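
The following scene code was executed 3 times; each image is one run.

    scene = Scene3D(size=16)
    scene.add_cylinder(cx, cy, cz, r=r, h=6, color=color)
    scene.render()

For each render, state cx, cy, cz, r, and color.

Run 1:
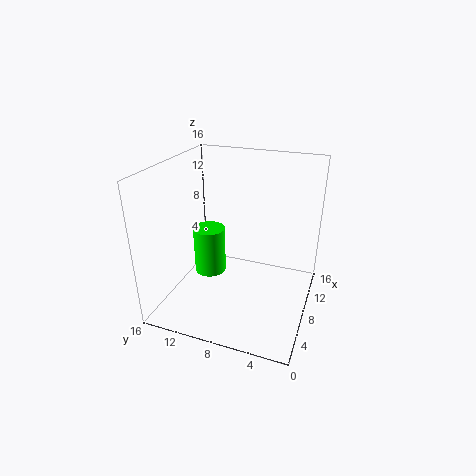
cx = 11; cy = 13; cz = 1; r = 2; color = 'lime'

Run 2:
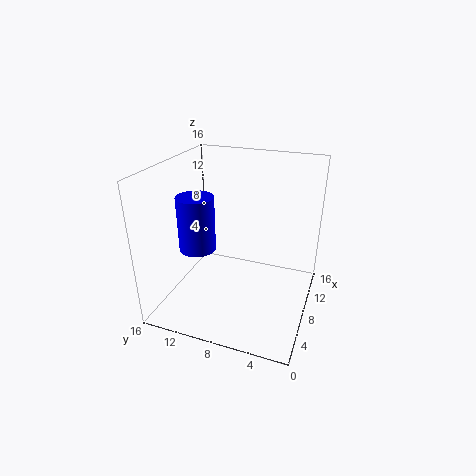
cx = 6; cy = 12; cz = 7; r = 2; color = 'blue'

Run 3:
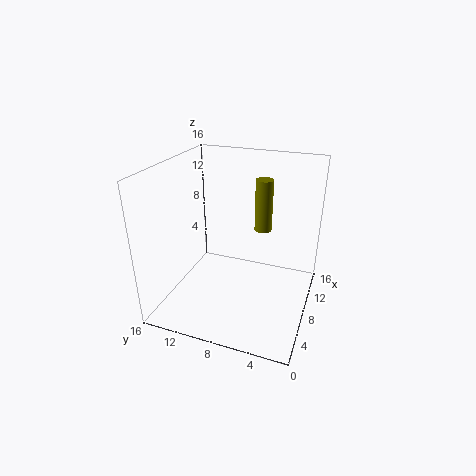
cx = 11; cy = 6; cz = 8; r = 1; color = 'olive'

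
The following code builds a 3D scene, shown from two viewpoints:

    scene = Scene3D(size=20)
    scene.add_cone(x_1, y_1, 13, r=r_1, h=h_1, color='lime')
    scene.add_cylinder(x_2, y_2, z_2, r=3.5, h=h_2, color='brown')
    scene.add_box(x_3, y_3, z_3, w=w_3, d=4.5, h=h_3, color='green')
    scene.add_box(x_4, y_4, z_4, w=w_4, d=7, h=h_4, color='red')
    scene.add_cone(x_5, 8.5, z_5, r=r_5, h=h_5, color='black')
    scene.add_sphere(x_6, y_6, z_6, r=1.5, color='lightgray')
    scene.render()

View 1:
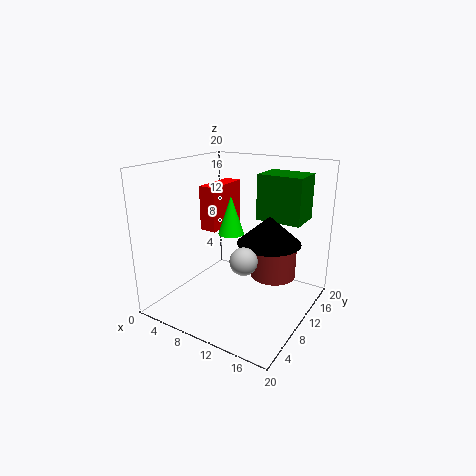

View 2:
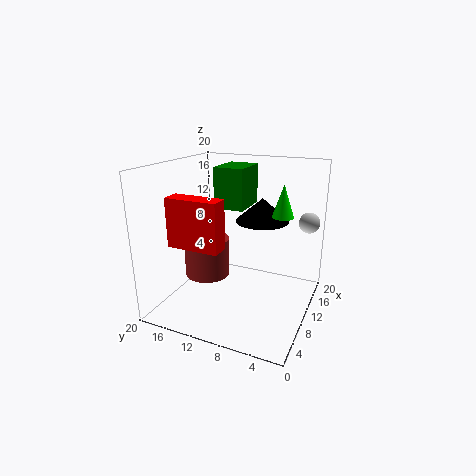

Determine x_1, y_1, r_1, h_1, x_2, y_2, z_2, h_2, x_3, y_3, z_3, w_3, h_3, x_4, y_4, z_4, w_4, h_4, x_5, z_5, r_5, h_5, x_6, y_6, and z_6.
x_1 = 12.5, y_1 = 4.5, r_1 = 1.5, h_1 = 4.5, x_2 = 12.5, y_2 = 16.5, z_2 = 2, h_2 = 6, x_3 = 12.5, y_3 = 10.5, z_3 = 13, w_3 = 6, h_3 = 6, x_4 = 3.5, y_4 = 10, z_4 = 10, w_4 = 2.5, h_4 = 6.5, x_5 = 15.5, z_5 = 11, r_5 = 4, h_5 = 3.5, x_6 = 16, y_6 = 1.5, z_6 = 11.5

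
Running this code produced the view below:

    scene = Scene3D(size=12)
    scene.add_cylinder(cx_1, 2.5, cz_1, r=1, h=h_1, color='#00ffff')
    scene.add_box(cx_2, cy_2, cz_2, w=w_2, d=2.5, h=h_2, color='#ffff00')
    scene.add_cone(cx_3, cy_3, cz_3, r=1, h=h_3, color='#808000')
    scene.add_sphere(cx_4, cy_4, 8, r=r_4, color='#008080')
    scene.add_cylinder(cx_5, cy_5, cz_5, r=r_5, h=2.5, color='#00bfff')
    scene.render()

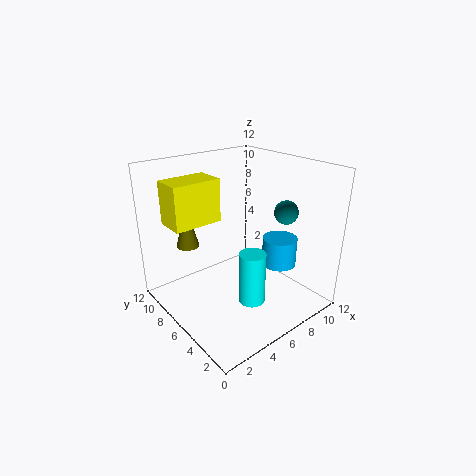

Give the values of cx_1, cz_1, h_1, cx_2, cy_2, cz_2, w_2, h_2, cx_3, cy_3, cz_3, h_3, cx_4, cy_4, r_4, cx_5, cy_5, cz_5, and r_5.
cx_1 = 4.5, cz_1 = 2.5, h_1 = 4, cx_2 = 1, cy_2 = 7, cz_2 = 7.5, w_2 = 4, h_2 = 3.5, cx_3 = 3.5, cy_3 = 10, cz_3 = 4.5, h_3 = 4, cx_4 = 9.5, cy_4 = 4, r_4 = 1, cx_5 = 9.5, cy_5 = 4.5, cz_5 = 3, r_5 = 1.5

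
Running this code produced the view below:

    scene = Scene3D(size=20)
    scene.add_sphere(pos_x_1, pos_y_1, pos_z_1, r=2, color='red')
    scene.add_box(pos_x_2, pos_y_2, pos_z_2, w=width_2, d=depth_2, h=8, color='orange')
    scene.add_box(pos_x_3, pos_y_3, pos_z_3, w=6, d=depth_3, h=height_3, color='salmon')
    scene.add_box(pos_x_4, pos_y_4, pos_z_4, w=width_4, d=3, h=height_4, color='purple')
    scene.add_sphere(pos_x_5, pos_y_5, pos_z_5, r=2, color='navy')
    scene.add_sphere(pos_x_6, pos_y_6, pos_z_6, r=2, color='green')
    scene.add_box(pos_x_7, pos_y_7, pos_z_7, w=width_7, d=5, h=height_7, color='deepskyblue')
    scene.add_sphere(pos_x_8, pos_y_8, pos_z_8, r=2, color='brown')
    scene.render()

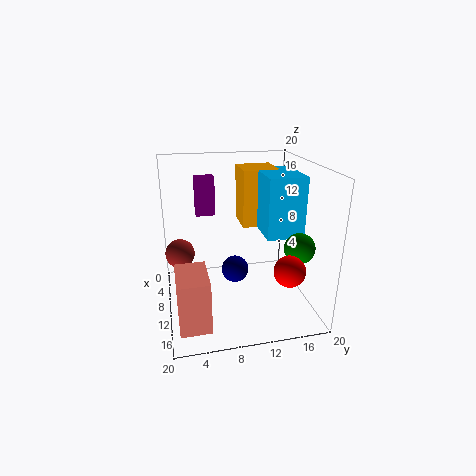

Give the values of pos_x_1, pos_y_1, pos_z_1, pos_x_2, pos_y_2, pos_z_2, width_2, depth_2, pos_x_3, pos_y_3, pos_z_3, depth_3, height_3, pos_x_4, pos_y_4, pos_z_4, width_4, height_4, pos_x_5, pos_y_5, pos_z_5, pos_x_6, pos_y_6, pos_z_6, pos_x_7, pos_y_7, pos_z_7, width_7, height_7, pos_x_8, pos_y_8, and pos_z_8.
pos_x_1 = 17, pos_y_1 = 15, pos_z_1 = 8, pos_x_2 = 4, pos_y_2 = 11, pos_z_2 = 11, width_2 = 5, depth_2 = 5, pos_x_3 = 12, pos_y_3 = 1, pos_z_3 = 1, depth_3 = 4, height_3 = 7, pos_x_4 = 1, pos_y_4 = 5, pos_z_4 = 11, width_4 = 2, height_4 = 6, pos_x_5 = 8, pos_y_5 = 10, pos_z_5 = 4, pos_x_6 = 15, pos_y_6 = 17, pos_z_6 = 10, pos_x_7 = 7, pos_y_7 = 13, pos_z_7 = 11, width_7 = 7, height_7 = 8, pos_x_8 = 9, pos_y_8 = 2, pos_z_8 = 8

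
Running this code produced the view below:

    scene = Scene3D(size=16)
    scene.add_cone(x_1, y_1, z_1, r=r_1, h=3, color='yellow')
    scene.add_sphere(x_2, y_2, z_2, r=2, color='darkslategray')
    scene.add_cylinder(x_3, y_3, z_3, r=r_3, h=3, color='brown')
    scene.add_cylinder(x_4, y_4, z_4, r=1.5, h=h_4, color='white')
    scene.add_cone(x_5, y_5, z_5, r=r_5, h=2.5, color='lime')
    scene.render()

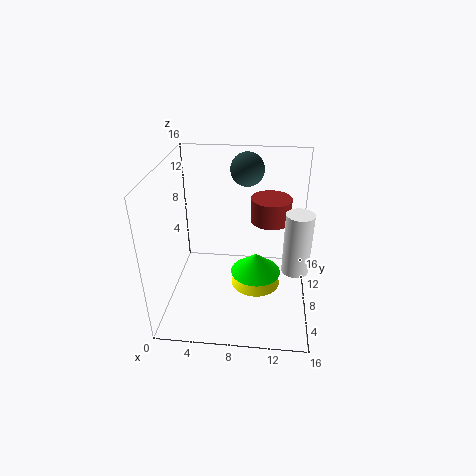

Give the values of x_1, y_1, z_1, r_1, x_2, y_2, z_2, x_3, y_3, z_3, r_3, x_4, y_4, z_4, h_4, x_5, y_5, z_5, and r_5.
x_1 = 10; y_1 = 10; z_1 = 0.5; r_1 = 3; x_2 = 8.5; y_2 = 13.5; z_2 = 14; x_3 = 11.5; y_3 = 13.5; z_3 = 7.5; r_3 = 2.5; x_4 = 14.5; y_4 = 7.5; z_4 = 4.5; h_4 = 7; x_5 = 10; y_5 = 9.5; z_5 = 2.5; r_5 = 3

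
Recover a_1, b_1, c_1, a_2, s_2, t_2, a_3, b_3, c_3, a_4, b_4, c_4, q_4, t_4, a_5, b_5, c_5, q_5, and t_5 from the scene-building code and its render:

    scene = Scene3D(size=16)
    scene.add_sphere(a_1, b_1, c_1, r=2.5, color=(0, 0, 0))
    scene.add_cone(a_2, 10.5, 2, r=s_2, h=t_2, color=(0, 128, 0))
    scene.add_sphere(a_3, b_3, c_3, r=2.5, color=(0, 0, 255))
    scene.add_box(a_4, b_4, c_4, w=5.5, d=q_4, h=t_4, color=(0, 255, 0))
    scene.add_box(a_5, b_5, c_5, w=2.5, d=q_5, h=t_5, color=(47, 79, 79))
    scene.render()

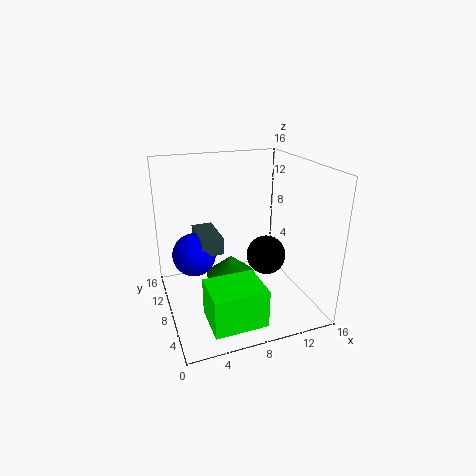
a_1 = 13
b_1 = 11
c_1 = 3.5
a_2 = 8
s_2 = 3
t_2 = 2.5
a_3 = 3.5
b_3 = 10.5
c_3 = 5.5
a_4 = 3
b_4 = 0.5
c_4 = 1.5
q_4 = 4.5
t_4 = 4
a_5 = 4
b_5 = 8.5
c_5 = 6
q_5 = 5
t_5 = 2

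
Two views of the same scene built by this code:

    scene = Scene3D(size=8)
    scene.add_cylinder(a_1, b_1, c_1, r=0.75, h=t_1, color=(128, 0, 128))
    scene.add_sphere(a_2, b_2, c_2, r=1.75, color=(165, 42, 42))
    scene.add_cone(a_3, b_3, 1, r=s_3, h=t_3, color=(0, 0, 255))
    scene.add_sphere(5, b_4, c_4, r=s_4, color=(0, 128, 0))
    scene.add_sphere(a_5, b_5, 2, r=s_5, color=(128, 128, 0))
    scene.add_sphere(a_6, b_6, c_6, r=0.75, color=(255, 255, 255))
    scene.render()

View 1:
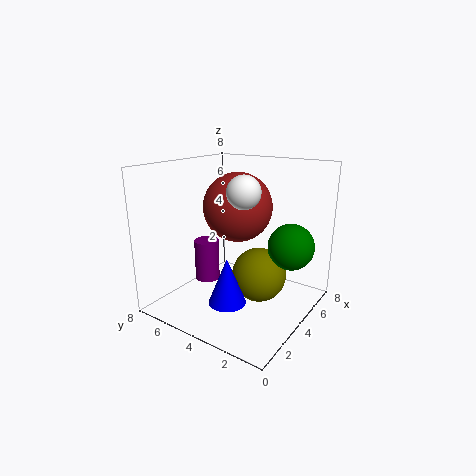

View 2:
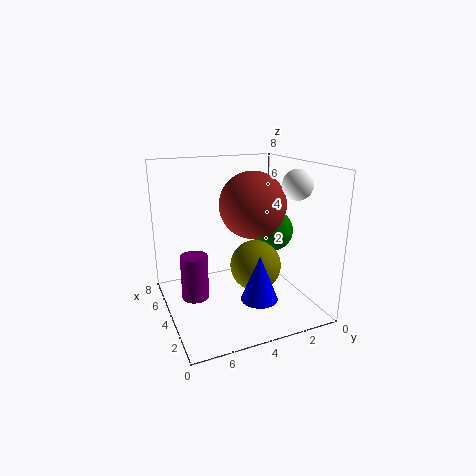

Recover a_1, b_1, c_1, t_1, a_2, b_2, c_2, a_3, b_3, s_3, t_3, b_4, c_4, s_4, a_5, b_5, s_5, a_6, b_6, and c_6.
a_1 = 4.25
b_1 = 6.5
c_1 = 0.75
t_1 = 2.5
a_2 = 3.25
b_2 = 3.5
c_2 = 6
a_3 = 2.25
b_3 = 3.5
s_3 = 1
t_3 = 2.5
b_4 = 1.25
c_4 = 3.75
s_4 = 1.25
a_5 = 4.25
b_5 = 2.75
s_5 = 1.5
a_6 = 1.5
b_6 = 2
c_6 = 7.25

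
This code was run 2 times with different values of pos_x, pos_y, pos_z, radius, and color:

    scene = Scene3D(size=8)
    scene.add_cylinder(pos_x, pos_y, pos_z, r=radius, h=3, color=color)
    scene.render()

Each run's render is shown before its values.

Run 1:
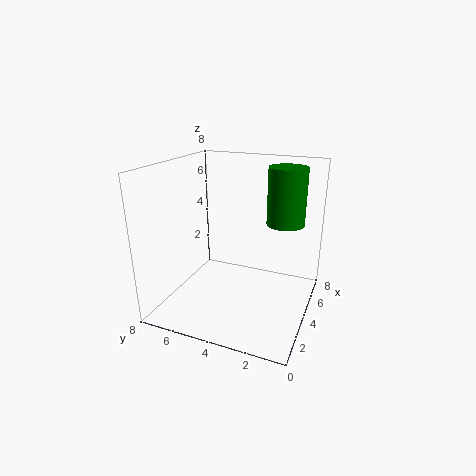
pos_x = 4.5; pos_y = 1.5; pos_z = 5; radius = 1; color = 'green'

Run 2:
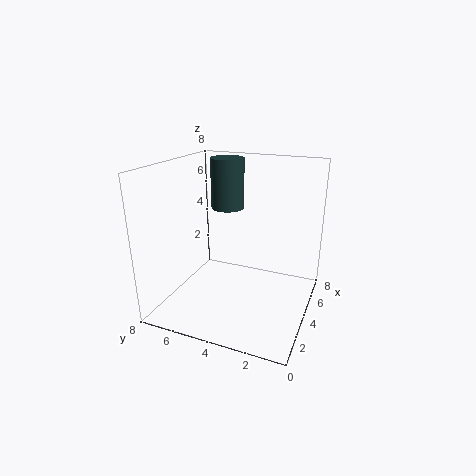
pos_x = 6; pos_y = 5.5; pos_z = 5; radius = 1; color = 'darkslategray'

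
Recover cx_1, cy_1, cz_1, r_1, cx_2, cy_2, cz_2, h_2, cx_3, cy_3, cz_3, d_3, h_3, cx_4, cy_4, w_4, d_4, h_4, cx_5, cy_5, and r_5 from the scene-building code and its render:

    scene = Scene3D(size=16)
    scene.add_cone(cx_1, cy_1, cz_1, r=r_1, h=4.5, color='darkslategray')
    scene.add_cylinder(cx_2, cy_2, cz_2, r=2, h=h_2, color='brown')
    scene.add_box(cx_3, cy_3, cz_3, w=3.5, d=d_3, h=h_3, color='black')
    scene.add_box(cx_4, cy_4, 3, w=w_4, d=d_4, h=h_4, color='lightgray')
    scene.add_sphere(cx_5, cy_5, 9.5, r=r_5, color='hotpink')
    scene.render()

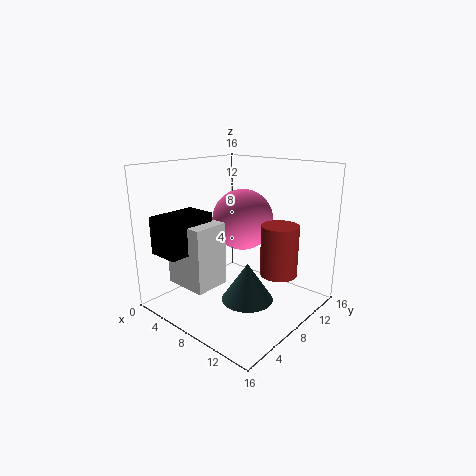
cx_1 = 9, cy_1 = 8.5, cz_1 = 0.5, r_1 = 3, cx_2 = 12.5, cy_2 = 9.5, cz_2 = 4.5, h_2 = 5.5, cx_3 = 2.5, cy_3 = 0.5, cz_3 = 7, d_3 = 5.5, h_3 = 4, cx_4 = 2.5, cy_4 = 2.5, w_4 = 5, d_4 = 4, h_4 = 7, cx_5 = 7, cy_5 = 10, r_5 = 3.5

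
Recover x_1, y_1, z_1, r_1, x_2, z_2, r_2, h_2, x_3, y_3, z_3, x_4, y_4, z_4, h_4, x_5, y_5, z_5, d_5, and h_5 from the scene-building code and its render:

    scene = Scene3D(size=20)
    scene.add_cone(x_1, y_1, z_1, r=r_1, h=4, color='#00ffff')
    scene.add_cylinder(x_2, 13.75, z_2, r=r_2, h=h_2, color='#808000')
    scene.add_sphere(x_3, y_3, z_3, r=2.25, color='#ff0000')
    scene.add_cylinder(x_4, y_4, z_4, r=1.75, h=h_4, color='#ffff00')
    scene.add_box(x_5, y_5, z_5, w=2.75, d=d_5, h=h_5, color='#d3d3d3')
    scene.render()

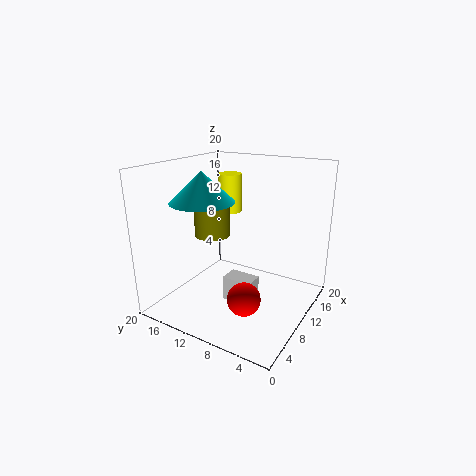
x_1 = 6.5
y_1 = 13.25
z_1 = 15.5
r_1 = 4.25
x_2 = 9.25
z_2 = 10
r_2 = 2.5
h_2 = 4.25
x_3 = 6.5
y_3 = 7
z_3 = 3
x_4 = 14.75
y_4 = 14.25
z_4 = 12
h_4 = 5.75
x_5 = 7.5
y_5 = 6.75
z_5 = 1.25
d_5 = 4.25
h_5 = 3.5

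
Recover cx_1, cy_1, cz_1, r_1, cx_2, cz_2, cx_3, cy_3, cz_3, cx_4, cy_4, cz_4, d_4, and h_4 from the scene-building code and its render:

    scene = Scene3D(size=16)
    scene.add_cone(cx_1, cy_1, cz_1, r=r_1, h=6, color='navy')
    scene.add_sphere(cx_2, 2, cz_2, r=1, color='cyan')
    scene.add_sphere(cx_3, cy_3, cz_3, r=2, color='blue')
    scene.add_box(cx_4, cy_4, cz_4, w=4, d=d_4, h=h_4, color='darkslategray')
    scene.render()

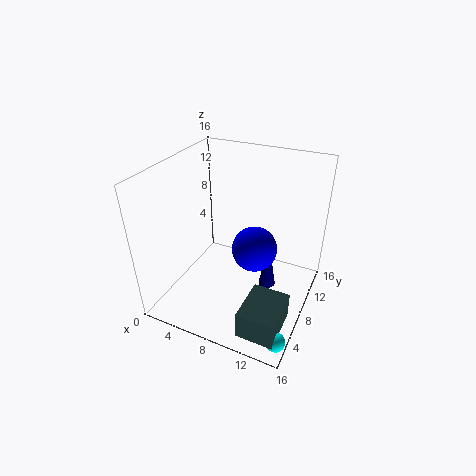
cx_1 = 11, cy_1 = 10, cz_1 = 1, r_1 = 1, cx_2 = 15, cz_2 = 1, cx_3 = 12, cy_3 = 3, cz_3 = 11, cx_4 = 11, cy_4 = 1, cz_4 = 1, d_4 = 5, h_4 = 3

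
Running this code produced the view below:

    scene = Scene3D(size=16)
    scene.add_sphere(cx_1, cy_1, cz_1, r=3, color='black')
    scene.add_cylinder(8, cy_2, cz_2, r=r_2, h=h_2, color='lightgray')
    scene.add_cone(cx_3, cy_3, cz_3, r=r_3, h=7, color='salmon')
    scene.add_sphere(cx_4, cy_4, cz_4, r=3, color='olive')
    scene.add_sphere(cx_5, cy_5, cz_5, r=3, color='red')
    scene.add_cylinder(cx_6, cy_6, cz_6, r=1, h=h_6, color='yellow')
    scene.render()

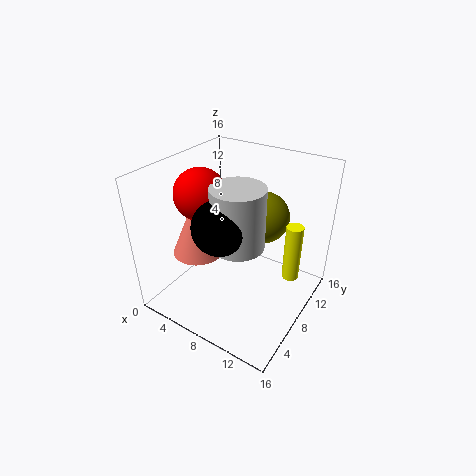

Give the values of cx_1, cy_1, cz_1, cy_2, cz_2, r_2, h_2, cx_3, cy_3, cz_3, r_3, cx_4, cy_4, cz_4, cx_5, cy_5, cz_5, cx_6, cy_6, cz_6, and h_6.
cx_1 = 7; cy_1 = 6; cz_1 = 10; cy_2 = 8; cz_2 = 7; r_2 = 3; h_2 = 7; cx_3 = 3; cy_3 = 7; cz_3 = 5; r_3 = 3; cx_4 = 9; cy_4 = 12; cz_4 = 9; cx_5 = 3; cy_5 = 8; cz_5 = 12; cx_6 = 13; cy_6 = 12; cz_6 = 2; h_6 = 7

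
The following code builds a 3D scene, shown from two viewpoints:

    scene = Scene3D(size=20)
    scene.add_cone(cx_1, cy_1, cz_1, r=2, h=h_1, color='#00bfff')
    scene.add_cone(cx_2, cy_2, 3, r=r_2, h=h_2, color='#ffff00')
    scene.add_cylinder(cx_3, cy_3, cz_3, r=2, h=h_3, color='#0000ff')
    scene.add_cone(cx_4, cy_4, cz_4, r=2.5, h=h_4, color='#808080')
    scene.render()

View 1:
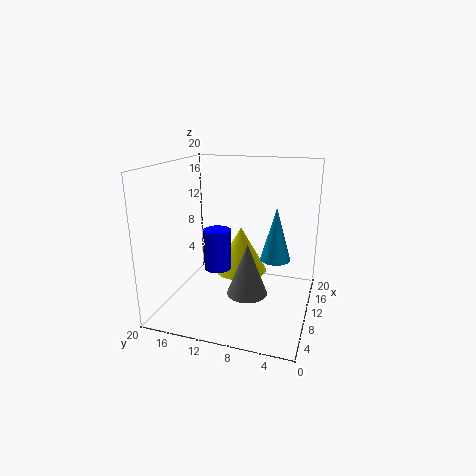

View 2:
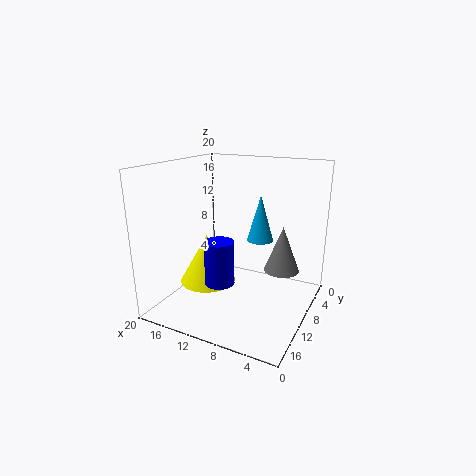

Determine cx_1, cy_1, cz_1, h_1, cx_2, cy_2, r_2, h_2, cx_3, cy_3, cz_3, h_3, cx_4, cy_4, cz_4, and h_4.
cx_1 = 9
cy_1 = 4.5
cz_1 = 8
h_1 = 7
cx_2 = 14.5
cy_2 = 11
r_2 = 4
h_2 = 7
cx_3 = 11
cy_3 = 13.5
cz_3 = 4.5
h_3 = 6
cx_4 = 4.5
cy_4 = 7
cz_4 = 5
h_4 = 6.5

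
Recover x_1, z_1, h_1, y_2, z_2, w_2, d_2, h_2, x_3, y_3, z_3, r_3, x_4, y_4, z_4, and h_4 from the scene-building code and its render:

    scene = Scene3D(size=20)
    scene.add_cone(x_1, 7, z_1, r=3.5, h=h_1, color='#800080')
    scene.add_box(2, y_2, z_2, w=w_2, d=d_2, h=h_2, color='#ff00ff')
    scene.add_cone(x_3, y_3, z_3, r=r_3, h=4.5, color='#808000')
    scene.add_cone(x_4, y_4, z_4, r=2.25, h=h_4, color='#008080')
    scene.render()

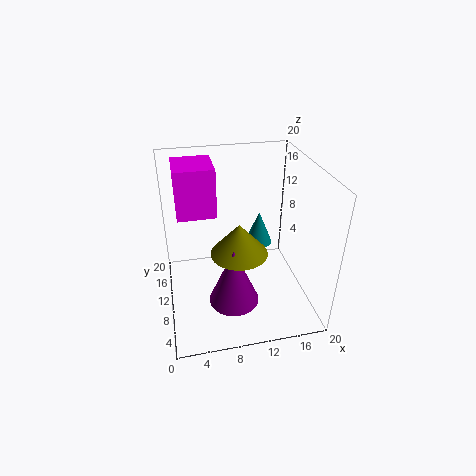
x_1 = 8.75; z_1 = 1.75; h_1 = 8.25; y_2 = 13.5; z_2 = 11.5; w_2 = 5.75; d_2 = 6.5; h_2 = 7.25; x_3 = 10; y_3 = 9.25; z_3 = 8; r_3 = 4; x_4 = 15.25; y_4 = 17.5; z_4 = 4; h_4 = 5.5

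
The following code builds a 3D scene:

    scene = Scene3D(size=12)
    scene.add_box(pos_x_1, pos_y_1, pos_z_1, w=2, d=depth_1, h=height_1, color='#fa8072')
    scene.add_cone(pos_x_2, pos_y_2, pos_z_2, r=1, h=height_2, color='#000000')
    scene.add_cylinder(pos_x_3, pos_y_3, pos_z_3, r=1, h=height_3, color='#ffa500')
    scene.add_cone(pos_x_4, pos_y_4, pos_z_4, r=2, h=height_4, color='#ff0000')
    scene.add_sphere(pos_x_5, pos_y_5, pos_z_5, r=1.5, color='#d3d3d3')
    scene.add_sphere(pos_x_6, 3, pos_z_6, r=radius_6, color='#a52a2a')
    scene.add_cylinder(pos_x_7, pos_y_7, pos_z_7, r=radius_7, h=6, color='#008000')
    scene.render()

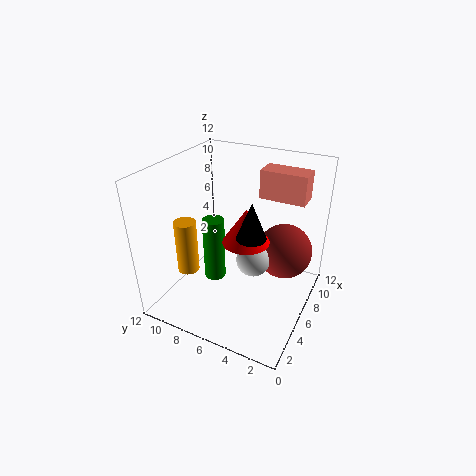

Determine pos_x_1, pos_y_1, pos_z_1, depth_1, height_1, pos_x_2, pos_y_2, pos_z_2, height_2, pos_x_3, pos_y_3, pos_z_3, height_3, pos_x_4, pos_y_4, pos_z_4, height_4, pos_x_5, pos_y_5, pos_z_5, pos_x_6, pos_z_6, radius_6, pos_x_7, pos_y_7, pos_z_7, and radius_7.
pos_x_1 = 9; pos_y_1 = 1.5; pos_z_1 = 8.5; depth_1 = 4; height_1 = 2.5; pos_x_2 = 2; pos_y_2 = 3; pos_z_2 = 9; height_2 = 2.5; pos_x_3 = 5.5; pos_y_3 = 11; pos_z_3 = 1.5; height_3 = 5; pos_x_4 = 6.5; pos_y_4 = 5.5; pos_z_4 = 5.5; height_4 = 3; pos_x_5 = 7; pos_y_5 = 5; pos_z_5 = 3.5; pos_x_6 = 9.5; pos_z_6 = 3.5; radius_6 = 2.5; pos_x_7 = 7; pos_y_7 = 9; pos_z_7 = 0.5; radius_7 = 1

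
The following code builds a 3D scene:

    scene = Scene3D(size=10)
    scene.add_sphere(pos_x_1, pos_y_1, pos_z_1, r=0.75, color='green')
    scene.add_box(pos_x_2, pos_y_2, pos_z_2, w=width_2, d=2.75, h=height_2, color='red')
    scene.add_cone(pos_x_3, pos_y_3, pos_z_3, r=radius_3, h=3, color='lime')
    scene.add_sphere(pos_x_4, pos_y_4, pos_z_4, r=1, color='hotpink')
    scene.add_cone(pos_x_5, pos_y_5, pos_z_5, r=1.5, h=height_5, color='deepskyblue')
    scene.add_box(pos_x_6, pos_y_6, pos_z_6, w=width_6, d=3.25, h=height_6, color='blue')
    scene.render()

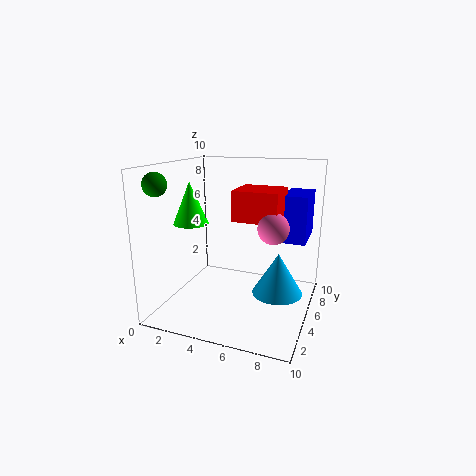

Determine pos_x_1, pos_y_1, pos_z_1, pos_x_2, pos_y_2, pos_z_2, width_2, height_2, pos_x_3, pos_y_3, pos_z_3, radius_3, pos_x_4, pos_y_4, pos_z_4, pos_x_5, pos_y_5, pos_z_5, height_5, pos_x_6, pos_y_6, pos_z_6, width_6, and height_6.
pos_x_1 = 1; pos_y_1 = 1.5; pos_z_1 = 9; pos_x_2 = 5; pos_y_2 = 3.75; pos_z_2 = 6.5; width_2 = 3; height_2 = 2; pos_x_3 = 1.5; pos_y_3 = 4.75; pos_z_3 = 5.75; radius_3 = 1.25; pos_x_4 = 7.75; pos_y_4 = 4; pos_z_4 = 6.25; pos_x_5 = 8.5; pos_y_5 = 2.5; pos_z_5 = 2.75; height_5 = 2.5; pos_x_6 = 7.75; pos_y_6 = 5.75; pos_z_6 = 4.75; width_6 = 1.75; height_6 = 3.25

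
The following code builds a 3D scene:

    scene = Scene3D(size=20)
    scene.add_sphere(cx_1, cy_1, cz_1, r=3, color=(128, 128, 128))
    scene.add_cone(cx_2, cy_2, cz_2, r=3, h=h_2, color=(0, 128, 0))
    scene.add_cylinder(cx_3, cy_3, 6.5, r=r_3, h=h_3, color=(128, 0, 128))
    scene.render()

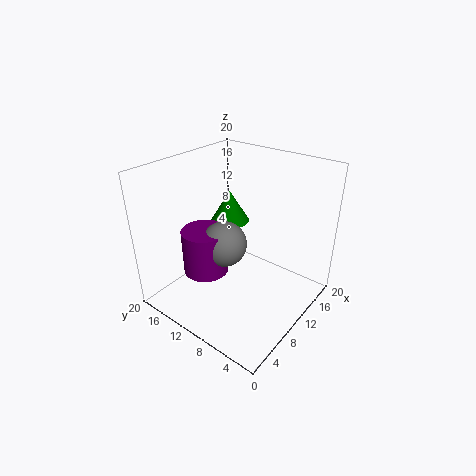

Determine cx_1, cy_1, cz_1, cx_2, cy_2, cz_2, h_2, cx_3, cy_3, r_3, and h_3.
cx_1 = 7, cy_1 = 10, cz_1 = 10.5, cx_2 = 15, cy_2 = 15.5, cz_2 = 9, h_2 = 5, cx_3 = 5.5, cy_3 = 12, r_3 = 3, h_3 = 6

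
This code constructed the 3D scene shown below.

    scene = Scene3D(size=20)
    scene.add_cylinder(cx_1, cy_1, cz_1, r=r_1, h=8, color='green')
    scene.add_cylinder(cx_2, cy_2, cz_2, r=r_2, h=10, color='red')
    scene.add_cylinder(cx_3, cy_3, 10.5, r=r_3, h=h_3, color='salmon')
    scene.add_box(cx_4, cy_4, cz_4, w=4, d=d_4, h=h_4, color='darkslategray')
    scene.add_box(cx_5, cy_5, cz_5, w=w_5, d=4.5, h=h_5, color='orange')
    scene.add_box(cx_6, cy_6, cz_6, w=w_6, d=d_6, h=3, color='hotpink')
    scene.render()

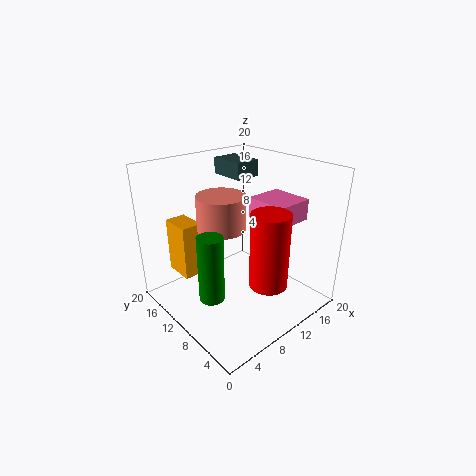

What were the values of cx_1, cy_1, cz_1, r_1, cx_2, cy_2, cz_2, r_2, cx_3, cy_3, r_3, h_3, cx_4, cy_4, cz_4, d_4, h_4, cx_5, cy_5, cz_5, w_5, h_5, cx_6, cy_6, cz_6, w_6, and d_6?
cx_1 = 2; cy_1 = 5.5; cz_1 = 6.5; r_1 = 1.5; cx_2 = 10; cy_2 = 4; cz_2 = 5.5; r_2 = 2.5; cx_3 = 9.5; cy_3 = 13; r_3 = 3.5; h_3 = 5; cx_4 = 13.5; cy_4 = 14; cz_4 = 16.5; d_4 = 5.5; h_4 = 2.5; cx_5 = 4; cy_5 = 14.5; cz_5 = 3.5; w_5 = 3; h_5 = 8; cx_6 = 13; cy_6 = 5; cz_6 = 12; w_6 = 5.5; d_6 = 6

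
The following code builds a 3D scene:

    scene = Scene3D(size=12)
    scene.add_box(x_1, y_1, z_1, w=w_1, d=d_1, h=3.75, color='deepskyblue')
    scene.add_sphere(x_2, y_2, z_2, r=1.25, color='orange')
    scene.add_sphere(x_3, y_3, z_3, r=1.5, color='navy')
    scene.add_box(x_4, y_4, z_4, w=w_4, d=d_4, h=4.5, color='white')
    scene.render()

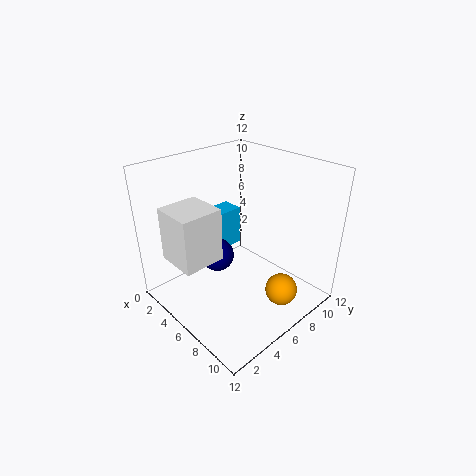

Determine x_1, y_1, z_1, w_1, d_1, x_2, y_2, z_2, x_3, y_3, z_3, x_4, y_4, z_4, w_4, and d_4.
x_1 = 0.5, y_1 = 6.25, z_1 = 2.75, w_1 = 2, d_1 = 3.25, x_2 = 10.5, y_2 = 6.5, z_2 = 3, x_3 = 3.5, y_3 = 5.75, z_3 = 3.25, x_4 = 2.25, y_4 = 1, z_4 = 4.5, w_4 = 3.5, d_4 = 3.5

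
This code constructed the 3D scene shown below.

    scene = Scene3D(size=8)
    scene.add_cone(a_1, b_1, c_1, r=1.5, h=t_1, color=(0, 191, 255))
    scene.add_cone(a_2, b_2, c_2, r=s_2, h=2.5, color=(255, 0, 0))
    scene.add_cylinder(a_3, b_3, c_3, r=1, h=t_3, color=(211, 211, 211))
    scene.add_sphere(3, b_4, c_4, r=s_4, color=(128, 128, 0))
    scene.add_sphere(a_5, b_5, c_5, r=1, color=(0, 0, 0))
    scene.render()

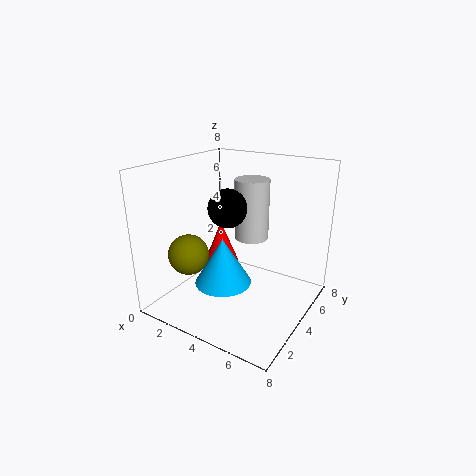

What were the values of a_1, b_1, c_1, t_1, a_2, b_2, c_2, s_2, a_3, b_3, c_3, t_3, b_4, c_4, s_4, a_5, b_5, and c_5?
a_1 = 4
b_1 = 2.5
c_1 = 2
t_1 = 2.5
a_2 = 2.5
b_2 = 4.5
c_2 = 2
s_2 = 1
a_3 = 4
b_3 = 5.5
c_3 = 3.5
t_3 = 3.5
b_4 = 1
c_4 = 4
s_4 = 1
a_5 = 4
b_5 = 3
c_5 = 6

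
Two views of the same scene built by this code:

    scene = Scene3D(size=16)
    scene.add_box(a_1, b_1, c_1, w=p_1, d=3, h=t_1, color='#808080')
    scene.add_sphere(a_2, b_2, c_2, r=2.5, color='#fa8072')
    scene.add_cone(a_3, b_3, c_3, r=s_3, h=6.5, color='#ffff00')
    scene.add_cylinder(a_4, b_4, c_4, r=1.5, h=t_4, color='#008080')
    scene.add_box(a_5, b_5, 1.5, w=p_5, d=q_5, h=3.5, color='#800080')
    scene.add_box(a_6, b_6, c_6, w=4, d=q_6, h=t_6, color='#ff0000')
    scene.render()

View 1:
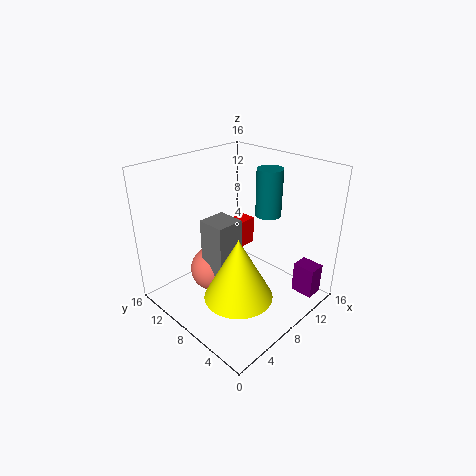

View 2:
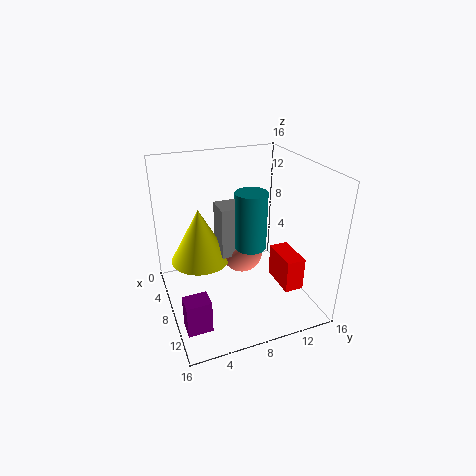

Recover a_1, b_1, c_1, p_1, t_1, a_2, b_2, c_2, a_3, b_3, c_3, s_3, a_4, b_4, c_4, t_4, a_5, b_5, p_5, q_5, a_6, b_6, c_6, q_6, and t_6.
a_1 = 4
b_1 = 6.5
c_1 = 5
p_1 = 3
t_1 = 6
a_2 = 5.5
b_2 = 9.5
c_2 = 4.5
a_3 = 4.5
b_3 = 4.5
c_3 = 4
s_3 = 3.5
a_4 = 12.5
b_4 = 7.5
c_4 = 9.5
t_4 = 5.5
a_5 = 12
b_5 = 0.5
p_5 = 2
q_5 = 2.5
a_6 = 10
b_6 = 11
c_6 = 4
q_6 = 2
t_6 = 3.5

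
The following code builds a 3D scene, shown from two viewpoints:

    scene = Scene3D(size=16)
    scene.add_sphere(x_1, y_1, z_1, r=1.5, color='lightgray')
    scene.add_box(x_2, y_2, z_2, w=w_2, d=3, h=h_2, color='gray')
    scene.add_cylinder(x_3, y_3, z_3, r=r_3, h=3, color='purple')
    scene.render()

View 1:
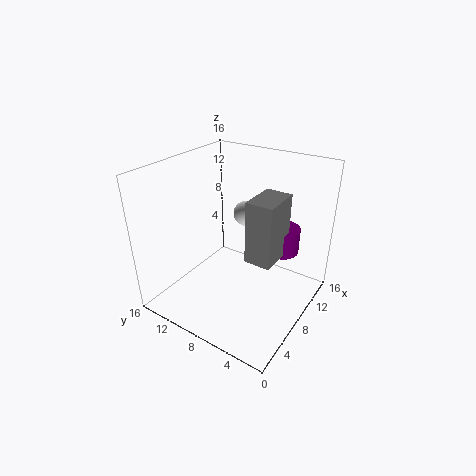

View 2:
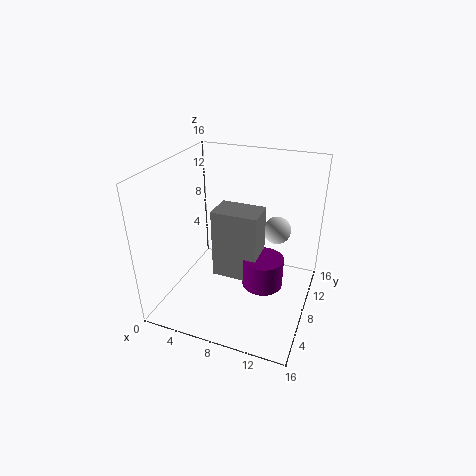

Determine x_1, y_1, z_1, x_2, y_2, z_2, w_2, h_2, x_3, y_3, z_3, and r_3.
x_1 = 12; y_1 = 9.5; z_1 = 9; x_2 = 7; y_2 = 3.5; z_2 = 6; w_2 = 4.5; h_2 = 7; x_3 = 12; y_3 = 4.5; z_3 = 5.5; r_3 = 2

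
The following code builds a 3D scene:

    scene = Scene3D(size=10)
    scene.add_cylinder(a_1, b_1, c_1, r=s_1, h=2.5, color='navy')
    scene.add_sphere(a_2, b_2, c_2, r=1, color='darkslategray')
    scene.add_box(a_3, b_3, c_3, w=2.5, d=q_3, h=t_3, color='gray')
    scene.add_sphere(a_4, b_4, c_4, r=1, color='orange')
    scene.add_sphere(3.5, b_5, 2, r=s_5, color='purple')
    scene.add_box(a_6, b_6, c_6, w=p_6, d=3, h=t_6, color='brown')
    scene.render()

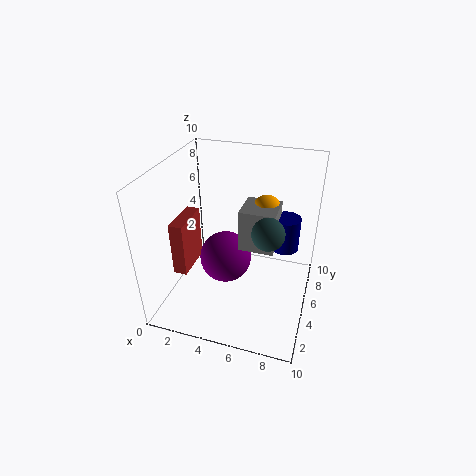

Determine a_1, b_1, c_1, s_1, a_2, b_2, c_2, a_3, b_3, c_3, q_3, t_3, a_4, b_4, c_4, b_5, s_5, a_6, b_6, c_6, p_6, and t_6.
a_1 = 8
b_1 = 7
c_1 = 3.5
s_1 = 1
a_2 = 7.5
b_2 = 3
c_2 = 7
a_3 = 5
b_3 = 5
c_3 = 4
q_3 = 2.5
t_3 = 3
a_4 = 6.5
b_4 = 7
c_4 = 6.5
b_5 = 6.5
s_5 = 2
a_6 = 0.5
b_6 = 3.5
c_6 = 2
p_6 = 1
t_6 = 4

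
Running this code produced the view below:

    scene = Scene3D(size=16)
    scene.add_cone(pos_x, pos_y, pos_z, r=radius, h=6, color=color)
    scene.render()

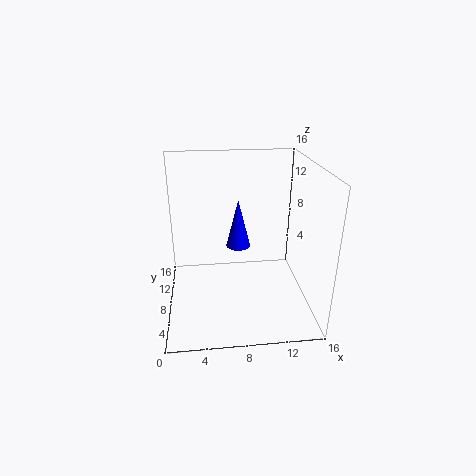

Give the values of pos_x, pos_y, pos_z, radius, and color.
pos_x = 8.5, pos_y = 12, pos_z = 5, radius = 1.5, color = 'blue'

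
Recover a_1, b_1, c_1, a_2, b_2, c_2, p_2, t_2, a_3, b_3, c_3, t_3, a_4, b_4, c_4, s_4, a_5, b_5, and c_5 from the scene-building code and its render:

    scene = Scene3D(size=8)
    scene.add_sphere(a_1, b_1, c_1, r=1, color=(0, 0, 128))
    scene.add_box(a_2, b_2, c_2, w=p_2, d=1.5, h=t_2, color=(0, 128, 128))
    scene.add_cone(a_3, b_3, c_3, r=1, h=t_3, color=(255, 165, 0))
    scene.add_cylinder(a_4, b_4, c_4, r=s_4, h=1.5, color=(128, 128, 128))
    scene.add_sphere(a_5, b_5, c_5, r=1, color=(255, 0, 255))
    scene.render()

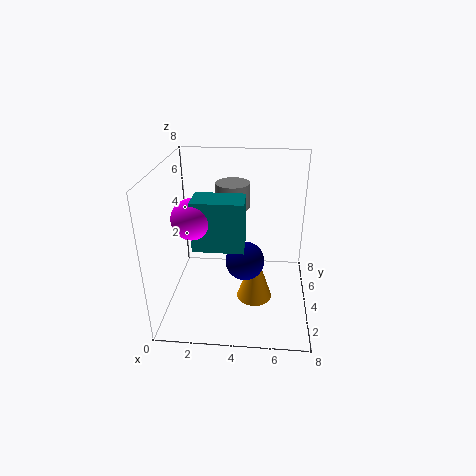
a_1 = 4.5; b_1 = 2.5; c_1 = 3.5; a_2 = 2; b_2 = 1.5; c_2 = 4.5; p_2 = 2.5; t_2 = 2.5; a_3 = 5; b_3 = 3.5; c_3 = 0.5; t_3 = 3; a_4 = 3.5; b_4 = 6; c_4 = 5; s_4 = 1; a_5 = 2; b_5 = 2; c_5 = 6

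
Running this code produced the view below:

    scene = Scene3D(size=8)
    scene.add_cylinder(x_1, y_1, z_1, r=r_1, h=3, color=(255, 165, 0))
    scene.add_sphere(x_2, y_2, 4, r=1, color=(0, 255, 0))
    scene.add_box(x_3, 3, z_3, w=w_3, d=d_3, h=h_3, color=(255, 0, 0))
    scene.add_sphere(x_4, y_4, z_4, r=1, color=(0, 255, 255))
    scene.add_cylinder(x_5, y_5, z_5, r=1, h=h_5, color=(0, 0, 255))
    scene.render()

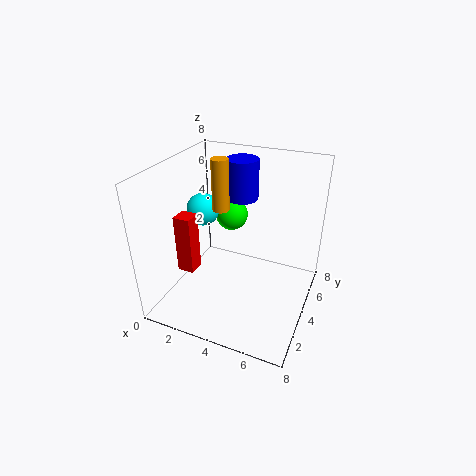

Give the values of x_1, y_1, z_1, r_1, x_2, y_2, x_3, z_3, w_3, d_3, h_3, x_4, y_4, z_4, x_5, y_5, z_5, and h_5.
x_1 = 2.5, y_1 = 5, z_1 = 5, r_1 = 0.5, x_2 = 2.5, y_2 = 6.5, x_3 = 0.5, z_3 = 1.5, w_3 = 1, d_3 = 1, h_3 = 3.5, x_4 = 1, y_4 = 5.5, z_4 = 4.5, x_5 = 3, y_5 = 7, z_5 = 5, h_5 = 2.5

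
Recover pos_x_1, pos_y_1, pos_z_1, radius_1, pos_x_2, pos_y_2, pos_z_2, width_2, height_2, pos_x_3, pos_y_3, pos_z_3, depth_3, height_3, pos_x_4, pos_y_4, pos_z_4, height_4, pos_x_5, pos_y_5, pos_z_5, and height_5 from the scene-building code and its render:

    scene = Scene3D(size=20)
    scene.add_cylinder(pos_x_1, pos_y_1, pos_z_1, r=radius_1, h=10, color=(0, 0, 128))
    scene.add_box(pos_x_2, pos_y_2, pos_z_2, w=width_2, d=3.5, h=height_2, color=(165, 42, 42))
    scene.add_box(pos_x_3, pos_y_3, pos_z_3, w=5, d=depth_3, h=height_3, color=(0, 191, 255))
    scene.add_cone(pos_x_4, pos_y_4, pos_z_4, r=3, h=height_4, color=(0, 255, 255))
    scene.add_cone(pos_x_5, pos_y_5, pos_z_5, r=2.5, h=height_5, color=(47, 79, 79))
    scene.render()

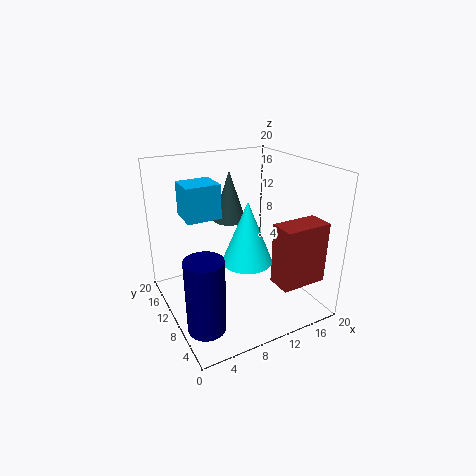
pos_x_1 = 3; pos_y_1 = 5.5; pos_z_1 = 0.5; radius_1 = 2.5; pos_x_2 = 13; pos_y_2 = 2.5; pos_z_2 = 4.5; width_2 = 6.5; height_2 = 8.5; pos_x_3 = 4; pos_y_3 = 13; pos_z_3 = 12; depth_3 = 4.5; height_3 = 5; pos_x_4 = 8; pos_y_4 = 4; pos_z_4 = 10; height_4 = 7.5; pos_x_5 = 11.5; pos_y_5 = 15.5; pos_z_5 = 10.5; height_5 = 7.5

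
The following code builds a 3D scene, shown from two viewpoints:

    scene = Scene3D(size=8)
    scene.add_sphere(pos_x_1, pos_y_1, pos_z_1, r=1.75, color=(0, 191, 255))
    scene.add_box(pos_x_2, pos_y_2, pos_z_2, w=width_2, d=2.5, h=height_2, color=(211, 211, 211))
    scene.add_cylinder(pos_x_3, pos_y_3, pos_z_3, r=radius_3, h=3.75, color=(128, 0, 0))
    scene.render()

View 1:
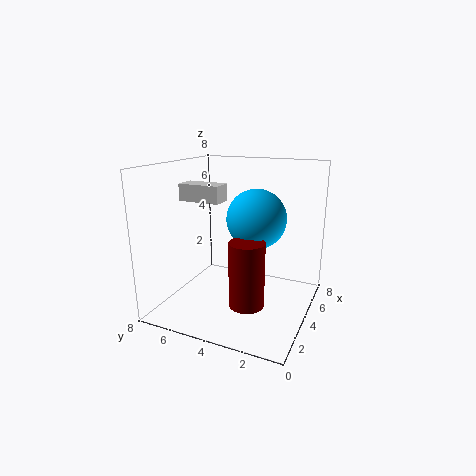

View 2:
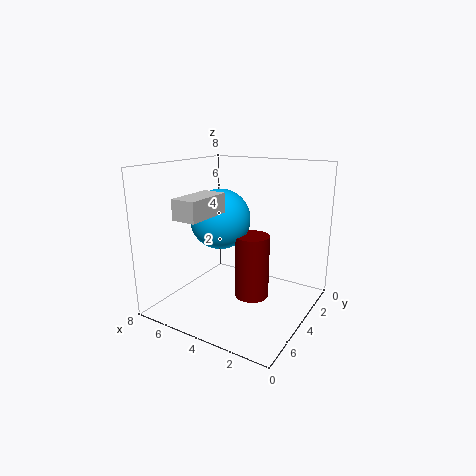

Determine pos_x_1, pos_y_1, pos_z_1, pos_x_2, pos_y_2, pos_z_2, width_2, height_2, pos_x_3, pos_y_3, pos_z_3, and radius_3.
pos_x_1 = 5.5; pos_y_1 = 3.5; pos_z_1 = 4.75; pos_x_2 = 4; pos_y_2 = 5.25; pos_z_2 = 5.75; width_2 = 1.25; height_2 = 1; pos_x_3 = 3.5; pos_y_3 = 3.25; pos_z_3 = 0.25; radius_3 = 1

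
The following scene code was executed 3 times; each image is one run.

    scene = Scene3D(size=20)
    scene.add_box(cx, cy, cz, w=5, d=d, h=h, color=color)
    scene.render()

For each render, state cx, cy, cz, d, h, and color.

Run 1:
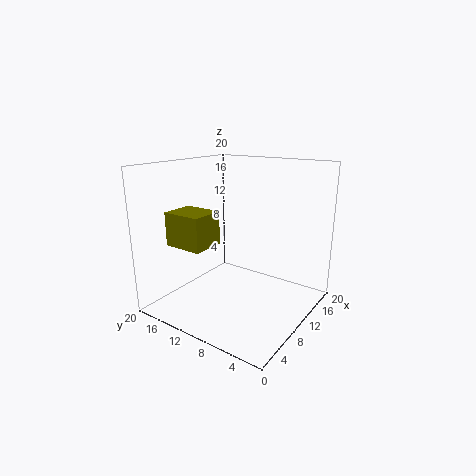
cx = 6
cy = 14
cz = 8
d = 6
h = 5
color = 'olive'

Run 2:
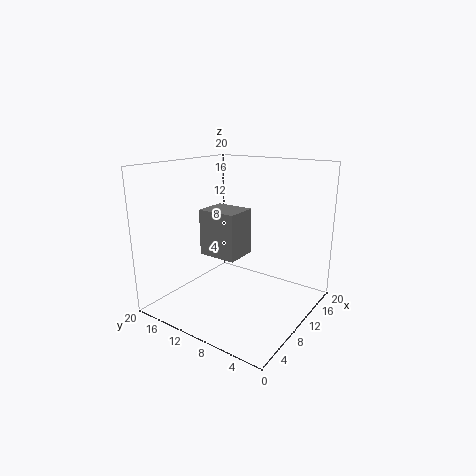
cx = 10
cy = 11
cz = 6
d = 6
h = 7
color = 'gray'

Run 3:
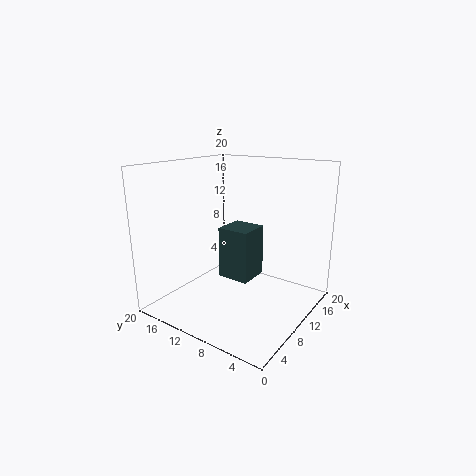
cx = 12
cy = 10
cz = 2
d = 5
h = 8
color = 'darkslategray'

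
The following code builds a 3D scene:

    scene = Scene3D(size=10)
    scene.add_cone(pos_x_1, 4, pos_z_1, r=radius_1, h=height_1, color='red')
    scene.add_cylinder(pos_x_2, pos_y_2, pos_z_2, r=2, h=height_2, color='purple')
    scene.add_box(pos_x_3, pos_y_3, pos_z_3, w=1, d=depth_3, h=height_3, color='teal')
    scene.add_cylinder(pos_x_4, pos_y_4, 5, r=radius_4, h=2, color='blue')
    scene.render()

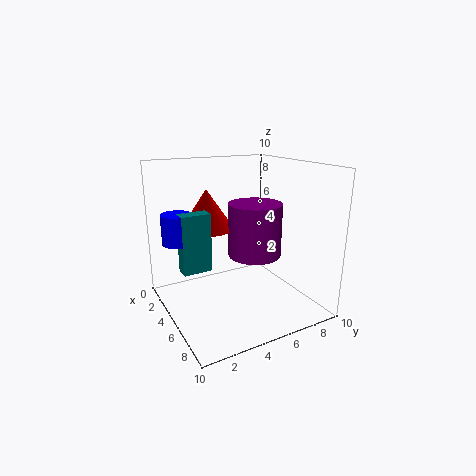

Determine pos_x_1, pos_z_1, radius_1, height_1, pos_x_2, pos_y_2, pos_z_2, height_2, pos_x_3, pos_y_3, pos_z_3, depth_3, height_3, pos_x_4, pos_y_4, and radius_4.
pos_x_1 = 2; pos_z_1 = 5; radius_1 = 2; height_1 = 3; pos_x_2 = 4; pos_y_2 = 7; pos_z_2 = 3; height_2 = 4; pos_x_3 = 4; pos_y_3 = 1; pos_z_3 = 3; depth_3 = 2; height_3 = 4; pos_x_4 = 4; pos_y_4 = 1; radius_4 = 1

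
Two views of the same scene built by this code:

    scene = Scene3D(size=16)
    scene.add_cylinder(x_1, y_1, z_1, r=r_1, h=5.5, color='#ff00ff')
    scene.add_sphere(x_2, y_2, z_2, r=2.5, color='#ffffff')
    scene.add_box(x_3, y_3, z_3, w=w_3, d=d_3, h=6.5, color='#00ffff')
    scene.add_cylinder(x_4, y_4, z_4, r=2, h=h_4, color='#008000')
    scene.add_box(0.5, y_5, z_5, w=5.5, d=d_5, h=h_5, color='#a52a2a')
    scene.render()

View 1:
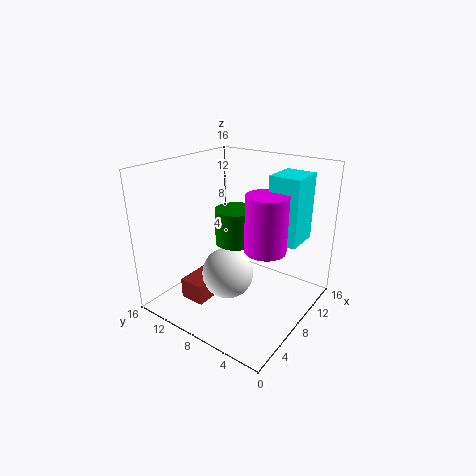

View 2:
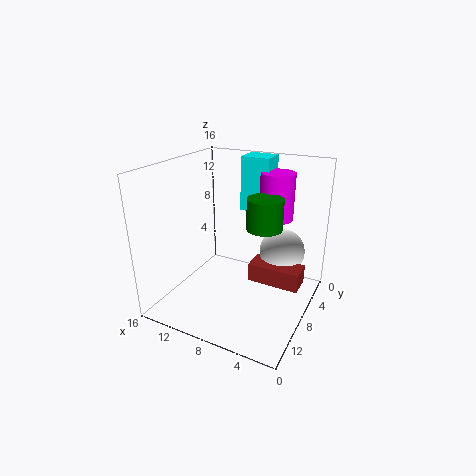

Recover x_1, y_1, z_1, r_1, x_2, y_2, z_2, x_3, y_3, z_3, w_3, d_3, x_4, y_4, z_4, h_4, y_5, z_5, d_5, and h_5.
x_1 = 5.5; y_1 = 3; z_1 = 9; r_1 = 2; x_2 = 3.5; y_2 = 6; z_2 = 6.5; x_3 = 6.5; y_3 = 0.5; z_3 = 9.5; w_3 = 3.5; d_3 = 3; x_4 = 5.5; y_4 = 6.5; z_4 = 9; h_4 = 3.5; y_5 = 7; z_5 = 4; d_5 = 2.5; h_5 = 2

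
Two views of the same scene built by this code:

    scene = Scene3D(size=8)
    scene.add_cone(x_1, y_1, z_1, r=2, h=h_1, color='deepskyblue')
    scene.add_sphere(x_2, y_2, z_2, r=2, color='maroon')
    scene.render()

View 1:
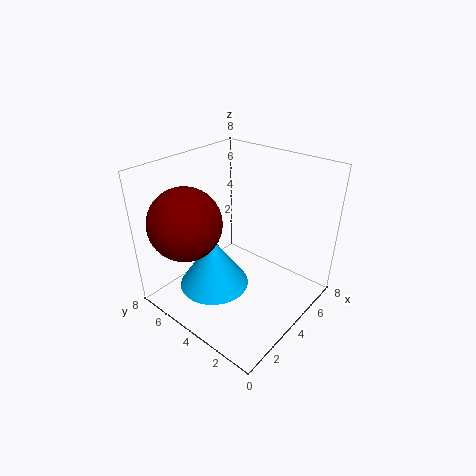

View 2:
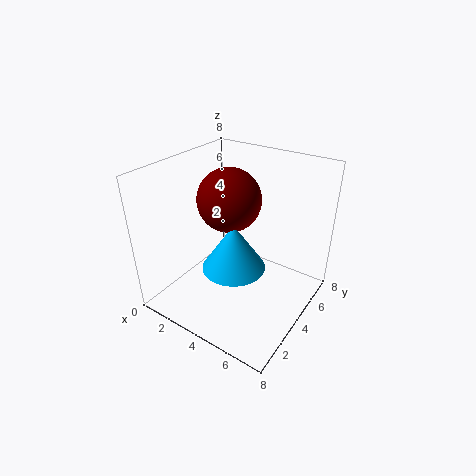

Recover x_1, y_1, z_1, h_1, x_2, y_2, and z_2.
x_1 = 3, y_1 = 5, z_1 = 1, h_1 = 3, x_2 = 2, y_2 = 6, z_2 = 5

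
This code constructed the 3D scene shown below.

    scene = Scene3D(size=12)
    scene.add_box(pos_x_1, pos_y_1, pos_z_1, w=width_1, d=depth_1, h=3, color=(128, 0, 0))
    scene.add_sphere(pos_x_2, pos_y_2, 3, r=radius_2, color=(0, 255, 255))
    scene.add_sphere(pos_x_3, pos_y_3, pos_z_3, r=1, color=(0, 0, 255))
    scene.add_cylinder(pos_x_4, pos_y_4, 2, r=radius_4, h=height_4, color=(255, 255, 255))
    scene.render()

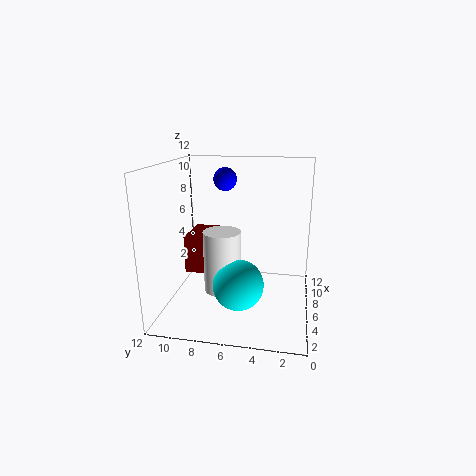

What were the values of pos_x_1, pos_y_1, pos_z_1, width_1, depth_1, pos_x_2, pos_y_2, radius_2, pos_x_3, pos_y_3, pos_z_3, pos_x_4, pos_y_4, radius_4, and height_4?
pos_x_1 = 4; pos_y_1 = 7.5; pos_z_1 = 3.5; width_1 = 3.5; depth_1 = 2.5; pos_x_2 = 3.5; pos_y_2 = 5.5; radius_2 = 2; pos_x_3 = 8; pos_y_3 = 7.5; pos_z_3 = 10.5; pos_x_4 = 4.5; pos_y_4 = 7; radius_4 = 1.5; height_4 = 5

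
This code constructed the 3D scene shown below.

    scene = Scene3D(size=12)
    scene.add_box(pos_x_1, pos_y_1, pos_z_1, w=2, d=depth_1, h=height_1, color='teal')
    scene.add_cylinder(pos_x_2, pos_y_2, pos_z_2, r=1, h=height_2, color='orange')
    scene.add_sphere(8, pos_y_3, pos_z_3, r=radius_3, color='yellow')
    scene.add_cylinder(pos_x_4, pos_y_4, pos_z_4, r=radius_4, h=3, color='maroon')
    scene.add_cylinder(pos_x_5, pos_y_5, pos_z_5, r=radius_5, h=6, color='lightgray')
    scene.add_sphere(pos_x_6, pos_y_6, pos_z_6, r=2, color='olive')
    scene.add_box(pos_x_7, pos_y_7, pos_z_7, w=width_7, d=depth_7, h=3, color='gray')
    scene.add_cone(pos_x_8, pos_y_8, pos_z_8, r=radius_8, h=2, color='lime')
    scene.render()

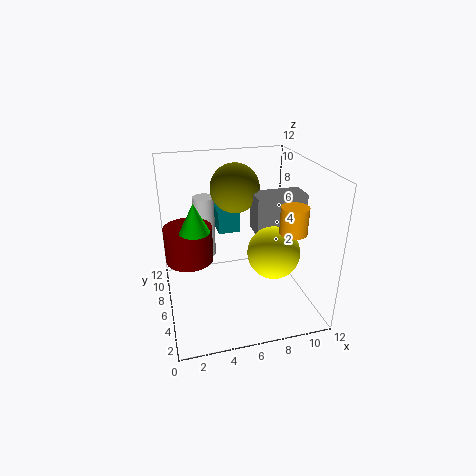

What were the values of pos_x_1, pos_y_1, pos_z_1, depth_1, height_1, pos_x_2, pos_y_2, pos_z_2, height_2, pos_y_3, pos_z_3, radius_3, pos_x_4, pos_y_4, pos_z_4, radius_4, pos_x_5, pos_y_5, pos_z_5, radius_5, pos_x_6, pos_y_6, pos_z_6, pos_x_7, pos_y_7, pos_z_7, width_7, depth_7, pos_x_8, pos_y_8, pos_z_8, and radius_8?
pos_x_1 = 5
pos_y_1 = 9
pos_z_1 = 5
depth_1 = 3
height_1 = 2
pos_x_2 = 9
pos_y_2 = 2
pos_z_2 = 8
height_2 = 2
pos_y_3 = 3
pos_z_3 = 6
radius_3 = 2
pos_x_4 = 2
pos_y_4 = 7
pos_z_4 = 4
radius_4 = 2
pos_x_5 = 4
pos_y_5 = 11
pos_z_5 = 2
radius_5 = 1
pos_x_6 = 6
pos_y_6 = 7
pos_z_6 = 10
pos_x_7 = 7
pos_y_7 = 4
pos_z_7 = 7
width_7 = 4
depth_7 = 2
pos_x_8 = 2
pos_y_8 = 2
pos_z_8 = 9
radius_8 = 1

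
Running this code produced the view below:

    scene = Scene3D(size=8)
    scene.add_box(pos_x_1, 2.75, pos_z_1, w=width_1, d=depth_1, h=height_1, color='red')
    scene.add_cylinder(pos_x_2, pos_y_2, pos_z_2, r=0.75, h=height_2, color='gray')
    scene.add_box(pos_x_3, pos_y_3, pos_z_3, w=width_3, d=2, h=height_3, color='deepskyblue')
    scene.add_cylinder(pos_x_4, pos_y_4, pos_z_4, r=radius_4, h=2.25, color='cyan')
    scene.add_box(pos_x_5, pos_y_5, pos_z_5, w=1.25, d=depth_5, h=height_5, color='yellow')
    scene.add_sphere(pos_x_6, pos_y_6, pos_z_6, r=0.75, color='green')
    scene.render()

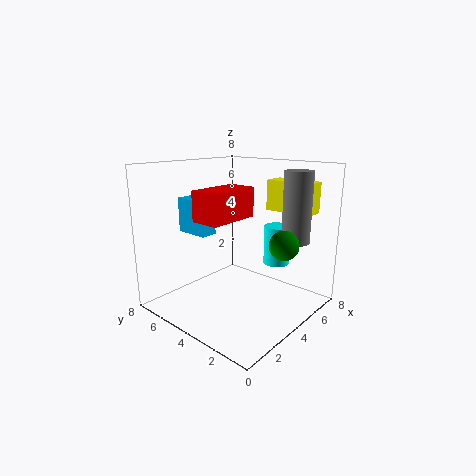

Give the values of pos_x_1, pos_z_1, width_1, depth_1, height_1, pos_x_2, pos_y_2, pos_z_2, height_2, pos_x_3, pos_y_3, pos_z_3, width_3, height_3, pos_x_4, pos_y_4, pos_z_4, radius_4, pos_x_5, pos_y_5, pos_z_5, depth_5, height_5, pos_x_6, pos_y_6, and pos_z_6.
pos_x_1 = 1, pos_z_1 = 5.5, width_1 = 2.75, depth_1 = 1.5, height_1 = 1.5, pos_x_2 = 5.5, pos_y_2 = 1.25, pos_z_2 = 4, height_2 = 3.75, pos_x_3 = 2.75, pos_y_3 = 5.5, pos_z_3 = 4, width_3 = 1, height_3 = 2, pos_x_4 = 6, pos_y_4 = 2.75, pos_z_4 = 2.25, radius_4 = 0.75, pos_x_5 = 6.25, pos_y_5 = 1, pos_z_5 = 5.25, depth_5 = 2.75, height_5 = 1.75, pos_x_6 = 4, pos_y_6 = 1, pos_z_6 = 4.25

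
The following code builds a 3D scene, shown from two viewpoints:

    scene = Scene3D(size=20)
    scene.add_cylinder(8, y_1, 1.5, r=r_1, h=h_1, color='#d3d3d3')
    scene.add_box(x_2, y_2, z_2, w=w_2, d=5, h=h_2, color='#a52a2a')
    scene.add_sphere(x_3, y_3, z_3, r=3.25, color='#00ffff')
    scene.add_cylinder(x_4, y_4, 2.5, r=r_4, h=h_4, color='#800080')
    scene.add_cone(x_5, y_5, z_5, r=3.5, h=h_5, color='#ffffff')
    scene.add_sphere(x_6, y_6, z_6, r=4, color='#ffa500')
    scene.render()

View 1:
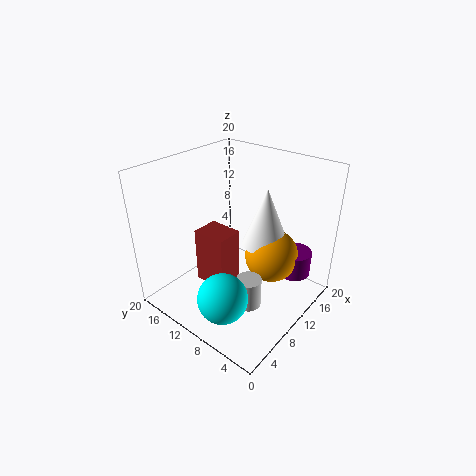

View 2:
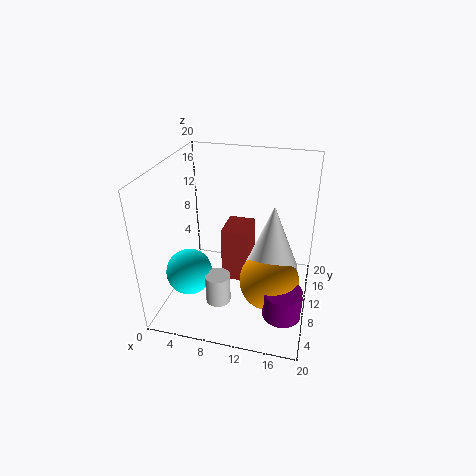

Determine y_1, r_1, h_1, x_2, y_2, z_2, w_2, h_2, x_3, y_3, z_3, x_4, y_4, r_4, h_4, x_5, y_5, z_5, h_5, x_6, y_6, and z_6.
y_1 = 6.5
r_1 = 1.75
h_1 = 4.25
x_2 = 7.25
y_2 = 10.75
z_2 = 2
w_2 = 4
h_2 = 8.25
x_3 = 3.5
y_3 = 7.25
z_3 = 5
x_4 = 17.25
y_4 = 4.75
r_4 = 2.5
h_4 = 3.75
x_5 = 15
y_5 = 8.75
z_5 = 7.25
h_5 = 8.75
x_6 = 15
y_6 = 7.5
z_6 = 5.5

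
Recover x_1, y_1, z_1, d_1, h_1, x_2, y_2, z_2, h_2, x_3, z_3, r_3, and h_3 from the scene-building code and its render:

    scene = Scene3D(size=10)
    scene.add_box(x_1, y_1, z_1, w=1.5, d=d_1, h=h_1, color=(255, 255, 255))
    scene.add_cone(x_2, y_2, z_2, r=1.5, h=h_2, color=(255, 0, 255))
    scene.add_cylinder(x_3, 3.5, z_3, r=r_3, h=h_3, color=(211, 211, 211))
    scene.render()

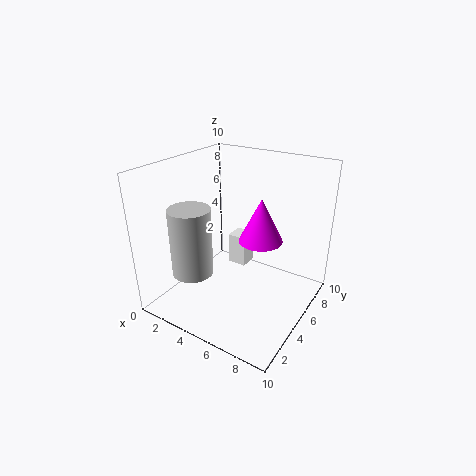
x_1 = 2.5
y_1 = 7.5
z_1 = 1
d_1 = 1.5
h_1 = 2.5
x_2 = 6.5
y_2 = 5.5
z_2 = 5
h_2 = 3
x_3 = 2
z_3 = 2
r_3 = 1.5
h_3 = 5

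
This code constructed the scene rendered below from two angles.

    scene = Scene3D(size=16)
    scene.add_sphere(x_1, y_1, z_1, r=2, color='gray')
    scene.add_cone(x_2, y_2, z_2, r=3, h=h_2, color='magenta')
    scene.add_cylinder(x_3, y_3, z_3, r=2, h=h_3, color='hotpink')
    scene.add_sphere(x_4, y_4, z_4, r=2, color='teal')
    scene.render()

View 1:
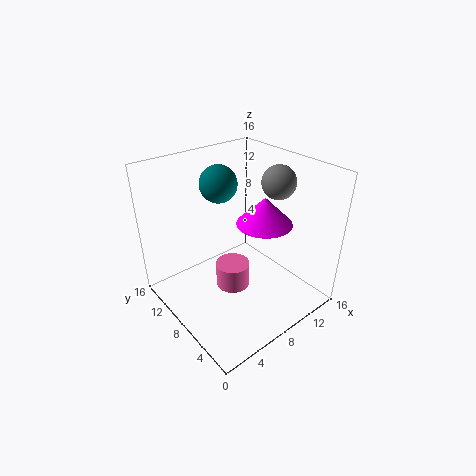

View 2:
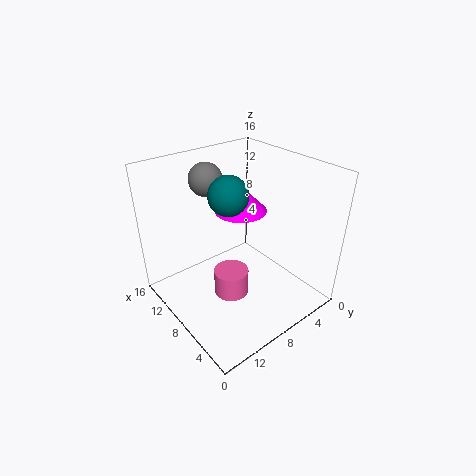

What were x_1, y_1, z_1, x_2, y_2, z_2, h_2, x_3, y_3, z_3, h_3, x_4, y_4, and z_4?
x_1 = 14, y_1 = 8, z_1 = 13, x_2 = 10, y_2 = 6, z_2 = 10, h_2 = 3, x_3 = 8, y_3 = 9, z_3 = 1, h_3 = 3, x_4 = 7, y_4 = 10, z_4 = 14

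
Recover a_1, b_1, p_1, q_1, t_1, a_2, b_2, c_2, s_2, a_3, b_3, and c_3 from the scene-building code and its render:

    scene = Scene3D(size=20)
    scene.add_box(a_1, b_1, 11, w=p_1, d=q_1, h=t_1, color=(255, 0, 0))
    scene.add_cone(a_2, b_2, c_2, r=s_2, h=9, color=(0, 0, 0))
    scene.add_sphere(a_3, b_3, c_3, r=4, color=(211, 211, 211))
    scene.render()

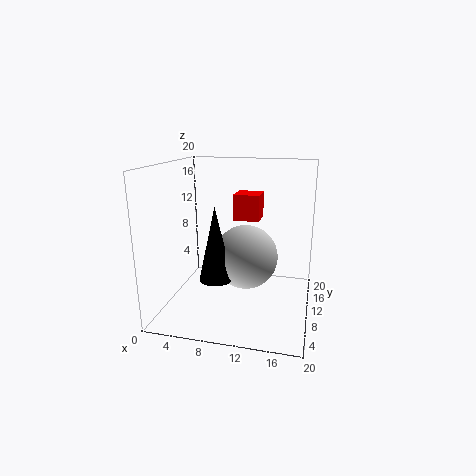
a_1 = 8
b_1 = 15
p_1 = 4
q_1 = 4
t_1 = 4
a_2 = 9
b_2 = 3
c_2 = 7
s_2 = 2
a_3 = 12
b_3 = 6
c_3 = 9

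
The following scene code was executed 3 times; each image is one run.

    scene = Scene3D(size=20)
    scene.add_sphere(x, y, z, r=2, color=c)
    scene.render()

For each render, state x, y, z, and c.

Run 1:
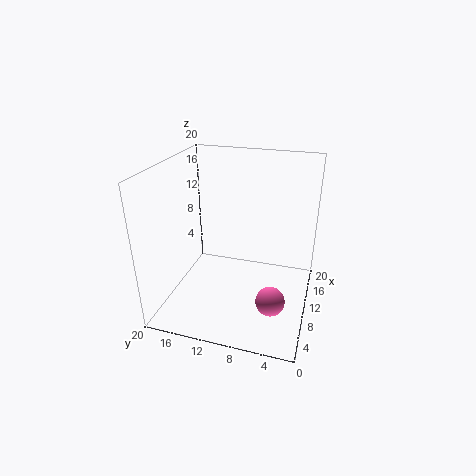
x = 7, y = 4.5, z = 2.5, c = 'hotpink'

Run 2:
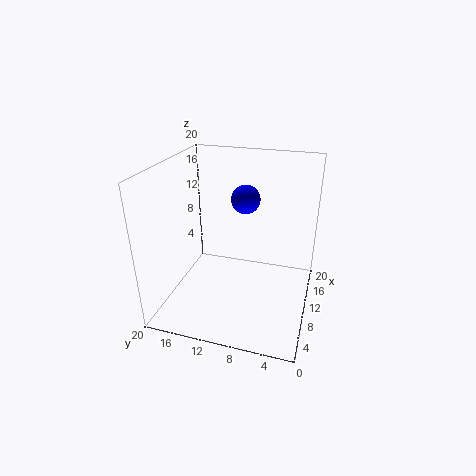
x = 12, y = 9.5, z = 15, c = 'blue'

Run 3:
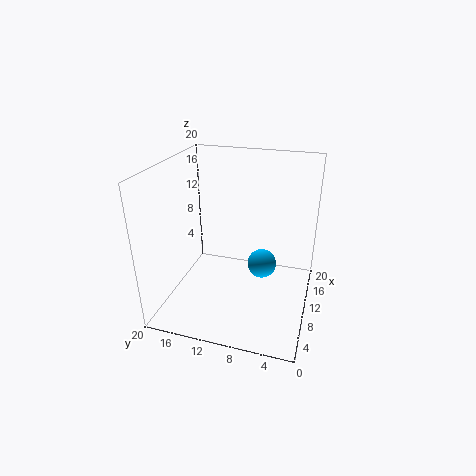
x = 10, y = 6.5, z = 6.5, c = 'deepskyblue'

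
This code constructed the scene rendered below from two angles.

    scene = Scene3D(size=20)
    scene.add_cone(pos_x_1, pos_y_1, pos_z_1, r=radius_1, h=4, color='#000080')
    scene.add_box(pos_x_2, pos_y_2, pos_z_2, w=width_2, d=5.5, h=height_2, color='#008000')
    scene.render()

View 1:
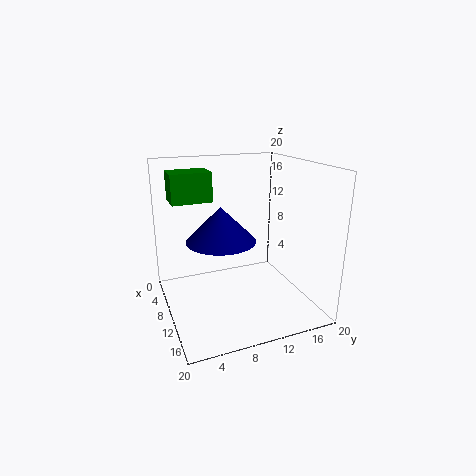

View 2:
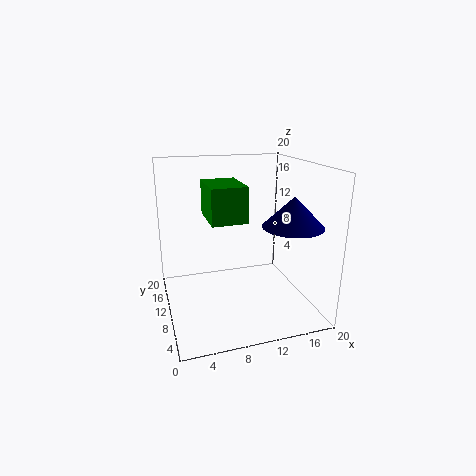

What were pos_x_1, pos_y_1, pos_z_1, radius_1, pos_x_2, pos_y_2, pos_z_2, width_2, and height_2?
pos_x_1 = 16
pos_y_1 = 5.5
pos_z_1 = 12.5
radius_1 = 4
pos_x_2 = 4.5
pos_y_2 = 1.5
pos_z_2 = 15
width_2 = 4
height_2 = 4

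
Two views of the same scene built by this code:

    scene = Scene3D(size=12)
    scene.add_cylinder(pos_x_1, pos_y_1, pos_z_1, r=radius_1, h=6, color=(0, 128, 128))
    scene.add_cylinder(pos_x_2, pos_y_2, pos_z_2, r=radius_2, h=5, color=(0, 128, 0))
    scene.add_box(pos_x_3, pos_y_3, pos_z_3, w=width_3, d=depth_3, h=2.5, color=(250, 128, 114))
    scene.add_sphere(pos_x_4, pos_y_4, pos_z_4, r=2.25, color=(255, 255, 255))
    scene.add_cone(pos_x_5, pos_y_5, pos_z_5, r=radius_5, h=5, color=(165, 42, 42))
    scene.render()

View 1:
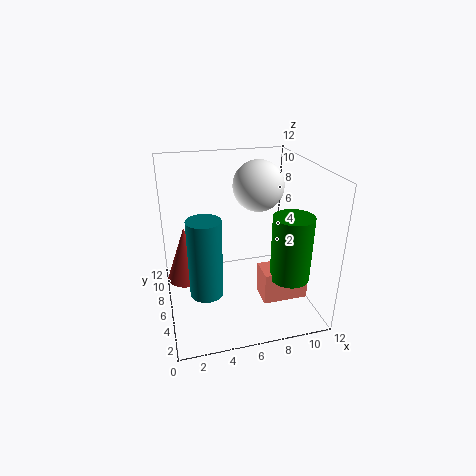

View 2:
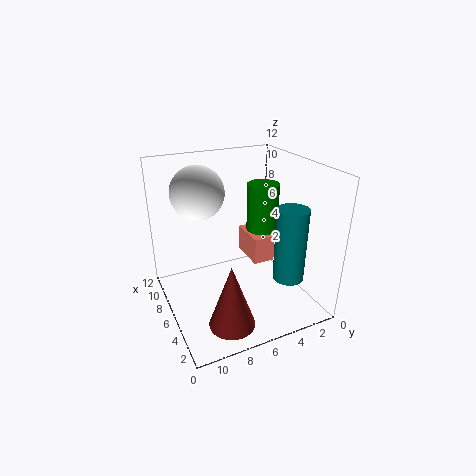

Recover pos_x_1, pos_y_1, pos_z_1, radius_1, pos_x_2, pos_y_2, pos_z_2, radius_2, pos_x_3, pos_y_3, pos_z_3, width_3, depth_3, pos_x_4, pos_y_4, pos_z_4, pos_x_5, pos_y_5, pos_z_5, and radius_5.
pos_x_1 = 2.75; pos_y_1 = 3; pos_z_1 = 3.25; radius_1 = 1.25; pos_x_2 = 9; pos_y_2 = 2; pos_z_2 = 4.25; radius_2 = 1.5; pos_x_3 = 7; pos_y_3 = 1.75; pos_z_3 = 2.25; width_3 = 3.5; depth_3 = 2; pos_x_4 = 8.5; pos_y_4 = 8.5; pos_z_4 = 9.5; pos_x_5 = 1.75; pos_y_5 = 8.5; pos_z_5 = 1.25; radius_5 = 1.75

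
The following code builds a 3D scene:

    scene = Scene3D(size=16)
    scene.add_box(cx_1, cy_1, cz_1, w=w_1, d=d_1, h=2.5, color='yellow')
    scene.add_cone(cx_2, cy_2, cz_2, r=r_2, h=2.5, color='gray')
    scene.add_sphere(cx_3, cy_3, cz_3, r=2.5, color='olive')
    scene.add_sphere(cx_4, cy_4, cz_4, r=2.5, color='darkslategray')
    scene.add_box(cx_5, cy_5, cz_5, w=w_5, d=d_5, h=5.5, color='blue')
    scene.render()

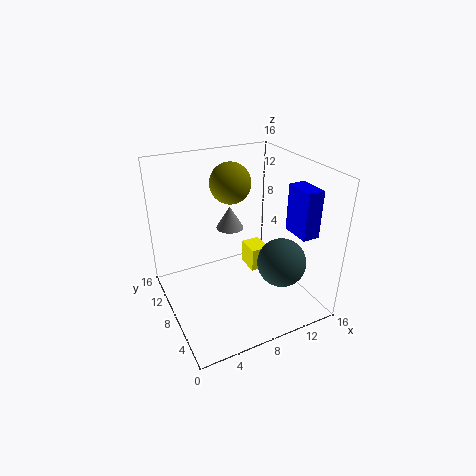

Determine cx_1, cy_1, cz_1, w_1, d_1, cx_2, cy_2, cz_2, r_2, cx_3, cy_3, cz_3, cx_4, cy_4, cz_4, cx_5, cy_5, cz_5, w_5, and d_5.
cx_1 = 8.5, cy_1 = 5.5, cz_1 = 5, w_1 = 2, d_1 = 2.5, cx_2 = 7.5, cy_2 = 9, cz_2 = 9, r_2 = 1.5, cx_3 = 9.5, cy_3 = 13, cz_3 = 12.5, cx_4 = 10.5, cy_4 = 3, cz_4 = 7, cx_5 = 14, cy_5 = 4, cz_5 = 8, w_5 = 2, d_5 = 3.5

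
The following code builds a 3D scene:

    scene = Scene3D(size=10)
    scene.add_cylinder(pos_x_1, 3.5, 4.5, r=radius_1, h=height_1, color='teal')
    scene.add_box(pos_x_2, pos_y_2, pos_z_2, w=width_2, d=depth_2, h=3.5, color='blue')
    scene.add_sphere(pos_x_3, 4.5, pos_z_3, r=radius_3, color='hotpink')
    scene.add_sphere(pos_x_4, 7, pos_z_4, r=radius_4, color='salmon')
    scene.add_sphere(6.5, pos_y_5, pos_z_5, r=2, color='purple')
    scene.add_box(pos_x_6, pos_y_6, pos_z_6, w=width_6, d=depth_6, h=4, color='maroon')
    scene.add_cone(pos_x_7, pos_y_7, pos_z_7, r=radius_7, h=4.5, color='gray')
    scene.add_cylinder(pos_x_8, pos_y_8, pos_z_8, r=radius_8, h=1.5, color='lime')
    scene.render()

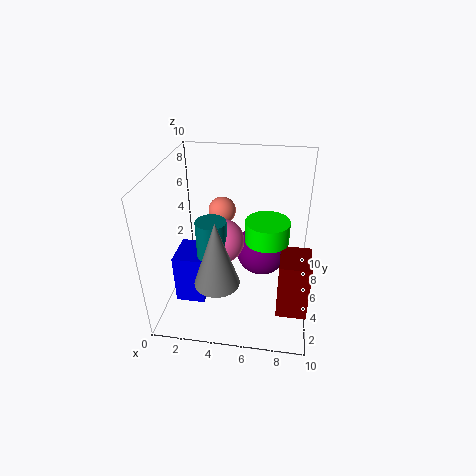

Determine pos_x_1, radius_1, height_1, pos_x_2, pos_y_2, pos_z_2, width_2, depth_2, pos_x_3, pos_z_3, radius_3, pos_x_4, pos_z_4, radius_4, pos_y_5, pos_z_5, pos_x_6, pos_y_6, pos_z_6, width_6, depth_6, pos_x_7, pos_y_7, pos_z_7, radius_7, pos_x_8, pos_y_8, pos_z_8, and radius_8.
pos_x_1 = 3.5, radius_1 = 1, height_1 = 2.5, pos_x_2 = 1, pos_y_2 = 2.5, pos_z_2 = 1, width_2 = 2, depth_2 = 2.5, pos_x_3 = 4, pos_z_3 = 5, radius_3 = 1.5, pos_x_4 = 3.5, pos_z_4 = 6, radius_4 = 1, pos_y_5 = 7.5, pos_z_5 = 2.5, pos_x_6 = 8, pos_y_6 = 2, pos_z_6 = 1, width_6 = 2, depth_6 = 2.5, pos_x_7 = 4, pos_y_7 = 2.5, pos_z_7 = 3, radius_7 = 1.5, pos_x_8 = 7, pos_y_8 = 5, pos_z_8 = 5, radius_8 = 1.5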